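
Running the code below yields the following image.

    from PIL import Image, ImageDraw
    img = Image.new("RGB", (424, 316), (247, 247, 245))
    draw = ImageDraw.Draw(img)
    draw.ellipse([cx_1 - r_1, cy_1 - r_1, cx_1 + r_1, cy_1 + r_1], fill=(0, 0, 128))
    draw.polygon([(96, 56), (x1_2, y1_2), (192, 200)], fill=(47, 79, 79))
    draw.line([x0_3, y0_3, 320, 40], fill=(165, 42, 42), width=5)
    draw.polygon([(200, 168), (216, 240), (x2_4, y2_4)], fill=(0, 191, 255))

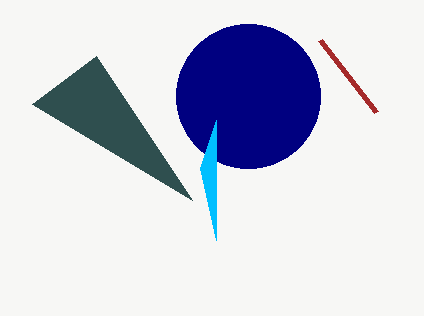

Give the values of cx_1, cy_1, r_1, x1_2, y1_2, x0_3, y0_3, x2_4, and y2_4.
cx_1 = 248
cy_1 = 96
r_1 = 72
x1_2 = 32
y1_2 = 104
x0_3 = 376
y0_3 = 112
x2_4 = 216
y2_4 = 120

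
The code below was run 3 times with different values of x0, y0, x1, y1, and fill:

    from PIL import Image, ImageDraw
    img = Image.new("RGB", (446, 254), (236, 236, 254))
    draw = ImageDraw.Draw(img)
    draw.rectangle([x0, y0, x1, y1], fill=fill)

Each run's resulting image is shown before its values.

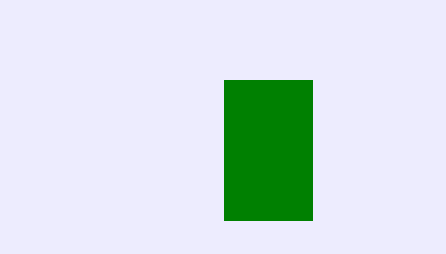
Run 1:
x0 = 224, y0 = 80, x1 = 312, y1 = 220, fill = 'green'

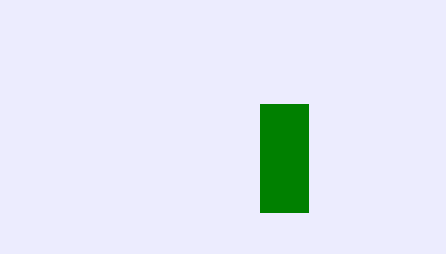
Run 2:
x0 = 260; y0 = 104; x1 = 308; y1 = 212; fill = 'green'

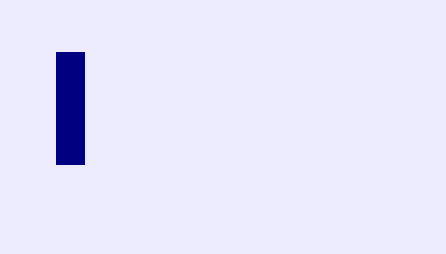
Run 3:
x0 = 56; y0 = 52; x1 = 84; y1 = 164; fill = 'navy'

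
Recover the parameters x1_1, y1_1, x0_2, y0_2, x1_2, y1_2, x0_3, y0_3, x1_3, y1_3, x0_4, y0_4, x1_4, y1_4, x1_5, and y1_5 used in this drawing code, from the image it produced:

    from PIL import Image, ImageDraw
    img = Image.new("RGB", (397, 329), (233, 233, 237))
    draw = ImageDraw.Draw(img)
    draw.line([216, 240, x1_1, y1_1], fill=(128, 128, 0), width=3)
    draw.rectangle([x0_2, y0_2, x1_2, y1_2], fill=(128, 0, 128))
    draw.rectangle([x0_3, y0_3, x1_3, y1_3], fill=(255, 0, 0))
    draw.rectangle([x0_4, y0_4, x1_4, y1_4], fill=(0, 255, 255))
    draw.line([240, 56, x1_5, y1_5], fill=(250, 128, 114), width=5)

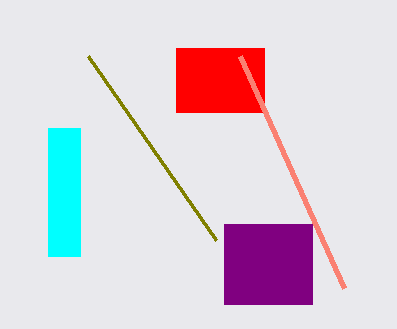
x1_1 = 88; y1_1 = 56; x0_2 = 224; y0_2 = 224; x1_2 = 312; y1_2 = 304; x0_3 = 176; y0_3 = 48; x1_3 = 264; y1_3 = 112; x0_4 = 48; y0_4 = 128; x1_4 = 80; y1_4 = 256; x1_5 = 344; y1_5 = 288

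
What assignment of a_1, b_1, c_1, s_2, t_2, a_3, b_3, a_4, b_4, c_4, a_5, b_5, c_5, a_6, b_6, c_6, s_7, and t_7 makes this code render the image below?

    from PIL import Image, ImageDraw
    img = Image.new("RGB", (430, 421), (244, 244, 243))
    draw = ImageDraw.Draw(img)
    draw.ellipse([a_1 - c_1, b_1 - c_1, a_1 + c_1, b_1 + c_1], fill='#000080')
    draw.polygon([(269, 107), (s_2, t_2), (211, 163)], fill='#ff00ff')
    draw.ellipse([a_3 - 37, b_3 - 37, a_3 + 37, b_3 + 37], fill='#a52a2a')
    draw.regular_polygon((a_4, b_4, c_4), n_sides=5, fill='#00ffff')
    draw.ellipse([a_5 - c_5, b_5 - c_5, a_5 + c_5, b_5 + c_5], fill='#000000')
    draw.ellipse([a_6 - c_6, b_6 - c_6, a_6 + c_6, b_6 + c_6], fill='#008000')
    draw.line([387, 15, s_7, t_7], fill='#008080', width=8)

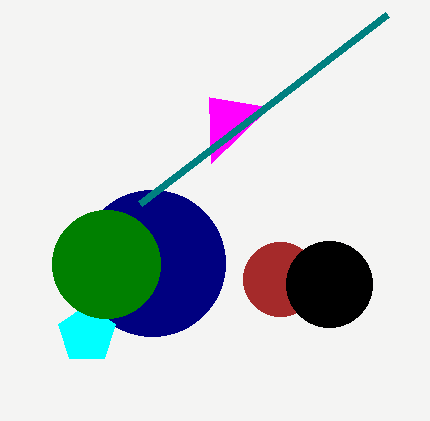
a_1 = 152; b_1 = 263; c_1 = 73; s_2 = 209; t_2 = 97; a_3 = 280; b_3 = 279; a_4 = 87; b_4 = 334; c_4 = 30; a_5 = 329; b_5 = 284; c_5 = 43; a_6 = 106; b_6 = 264; c_6 = 54; s_7 = 140; t_7 = 204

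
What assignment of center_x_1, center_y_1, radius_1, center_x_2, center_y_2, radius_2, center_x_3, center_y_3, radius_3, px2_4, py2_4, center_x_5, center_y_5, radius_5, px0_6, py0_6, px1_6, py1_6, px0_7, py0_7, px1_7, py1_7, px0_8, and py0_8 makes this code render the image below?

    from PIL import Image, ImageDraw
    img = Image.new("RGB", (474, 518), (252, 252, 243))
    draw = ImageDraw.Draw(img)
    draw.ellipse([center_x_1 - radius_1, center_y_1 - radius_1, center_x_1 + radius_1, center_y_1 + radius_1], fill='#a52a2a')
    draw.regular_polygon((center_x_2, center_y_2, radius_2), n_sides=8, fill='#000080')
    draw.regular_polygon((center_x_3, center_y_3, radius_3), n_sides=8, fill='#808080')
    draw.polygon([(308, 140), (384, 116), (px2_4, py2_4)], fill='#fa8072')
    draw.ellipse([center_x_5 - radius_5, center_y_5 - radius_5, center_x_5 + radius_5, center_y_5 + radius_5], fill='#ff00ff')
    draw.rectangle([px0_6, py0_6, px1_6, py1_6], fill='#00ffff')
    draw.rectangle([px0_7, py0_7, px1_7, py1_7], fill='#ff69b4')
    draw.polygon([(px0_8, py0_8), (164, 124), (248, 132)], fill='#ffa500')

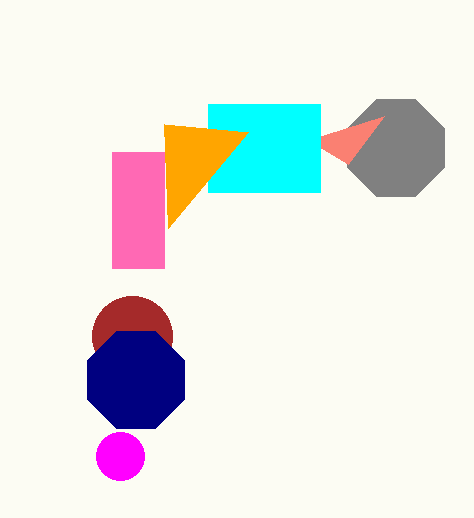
center_x_1 = 132
center_y_1 = 336
radius_1 = 40
center_x_2 = 136
center_y_2 = 380
radius_2 = 52
center_x_3 = 396
center_y_3 = 148
radius_3 = 52
px2_4 = 348
py2_4 = 164
center_x_5 = 120
center_y_5 = 456
radius_5 = 24
px0_6 = 208
py0_6 = 104
px1_6 = 320
py1_6 = 192
px0_7 = 112
py0_7 = 152
px1_7 = 164
py1_7 = 268
px0_8 = 168
py0_8 = 228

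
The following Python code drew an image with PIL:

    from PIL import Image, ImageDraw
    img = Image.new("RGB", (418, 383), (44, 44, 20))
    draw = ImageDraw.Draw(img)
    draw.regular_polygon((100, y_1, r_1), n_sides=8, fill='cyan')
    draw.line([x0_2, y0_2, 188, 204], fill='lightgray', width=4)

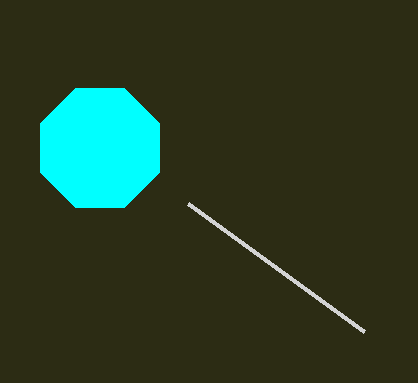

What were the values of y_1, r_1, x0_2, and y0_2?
y_1 = 148, r_1 = 64, x0_2 = 364, y0_2 = 332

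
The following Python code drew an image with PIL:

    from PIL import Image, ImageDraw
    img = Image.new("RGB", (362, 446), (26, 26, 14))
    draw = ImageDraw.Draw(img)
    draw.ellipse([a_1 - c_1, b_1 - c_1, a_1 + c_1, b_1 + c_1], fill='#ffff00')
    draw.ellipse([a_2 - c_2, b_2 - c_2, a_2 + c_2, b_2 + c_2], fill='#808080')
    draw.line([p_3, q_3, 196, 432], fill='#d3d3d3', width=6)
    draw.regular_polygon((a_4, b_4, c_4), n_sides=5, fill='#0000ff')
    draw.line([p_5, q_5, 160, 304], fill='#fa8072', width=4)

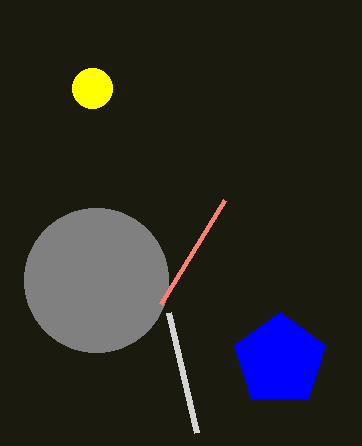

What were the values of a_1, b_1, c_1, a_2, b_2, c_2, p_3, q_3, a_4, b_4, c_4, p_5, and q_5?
a_1 = 92
b_1 = 88
c_1 = 20
a_2 = 96
b_2 = 280
c_2 = 72
p_3 = 168
q_3 = 312
a_4 = 280
b_4 = 360
c_4 = 48
p_5 = 224
q_5 = 200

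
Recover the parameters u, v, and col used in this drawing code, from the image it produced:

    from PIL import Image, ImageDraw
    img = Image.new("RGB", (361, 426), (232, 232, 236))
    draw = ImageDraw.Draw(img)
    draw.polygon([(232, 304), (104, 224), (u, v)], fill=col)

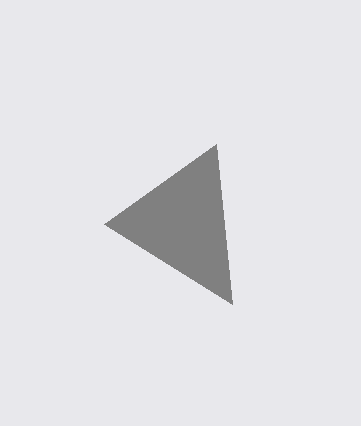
u = 216
v = 144
col = 'gray'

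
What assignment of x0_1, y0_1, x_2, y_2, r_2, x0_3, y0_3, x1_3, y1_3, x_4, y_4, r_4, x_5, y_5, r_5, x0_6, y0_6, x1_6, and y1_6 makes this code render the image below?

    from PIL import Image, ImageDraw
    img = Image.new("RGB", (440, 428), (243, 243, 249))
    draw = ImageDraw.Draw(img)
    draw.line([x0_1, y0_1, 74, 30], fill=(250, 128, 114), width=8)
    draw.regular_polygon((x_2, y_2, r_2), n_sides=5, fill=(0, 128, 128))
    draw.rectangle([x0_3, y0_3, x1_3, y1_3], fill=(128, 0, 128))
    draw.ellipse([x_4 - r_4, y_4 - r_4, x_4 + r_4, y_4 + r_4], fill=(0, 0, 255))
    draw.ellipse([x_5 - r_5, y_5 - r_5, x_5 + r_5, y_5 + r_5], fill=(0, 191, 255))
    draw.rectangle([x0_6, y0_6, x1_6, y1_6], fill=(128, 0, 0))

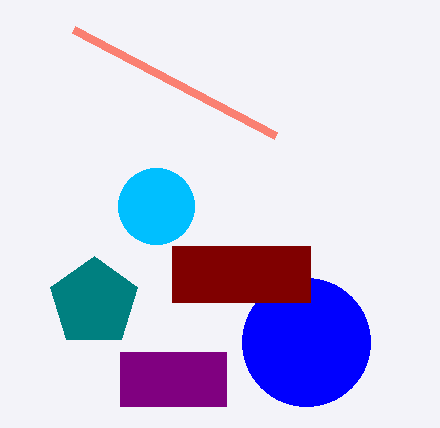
x0_1 = 276, y0_1 = 136, x_2 = 94, y_2 = 302, r_2 = 46, x0_3 = 120, y0_3 = 352, x1_3 = 226, y1_3 = 406, x_4 = 306, y_4 = 342, r_4 = 64, x_5 = 156, y_5 = 206, r_5 = 38, x0_6 = 172, y0_6 = 246, x1_6 = 310, y1_6 = 302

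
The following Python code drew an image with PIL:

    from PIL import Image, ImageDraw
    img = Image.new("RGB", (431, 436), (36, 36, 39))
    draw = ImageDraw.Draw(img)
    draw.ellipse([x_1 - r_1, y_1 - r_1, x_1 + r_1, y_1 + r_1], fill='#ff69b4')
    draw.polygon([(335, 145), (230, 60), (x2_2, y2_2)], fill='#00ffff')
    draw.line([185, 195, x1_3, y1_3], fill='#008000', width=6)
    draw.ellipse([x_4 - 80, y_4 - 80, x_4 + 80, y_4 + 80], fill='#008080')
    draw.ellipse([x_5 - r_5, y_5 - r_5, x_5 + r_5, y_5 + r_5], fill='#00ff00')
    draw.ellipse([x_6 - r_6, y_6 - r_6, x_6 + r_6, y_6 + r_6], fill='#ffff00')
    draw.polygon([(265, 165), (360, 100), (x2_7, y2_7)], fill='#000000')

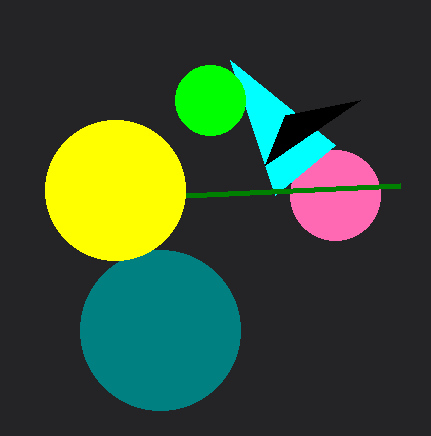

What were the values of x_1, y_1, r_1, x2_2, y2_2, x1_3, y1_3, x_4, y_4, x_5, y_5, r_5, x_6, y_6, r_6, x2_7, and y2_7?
x_1 = 335
y_1 = 195
r_1 = 45
x2_2 = 275
y2_2 = 195
x1_3 = 400
y1_3 = 185
x_4 = 160
y_4 = 330
x_5 = 210
y_5 = 100
r_5 = 35
x_6 = 115
y_6 = 190
r_6 = 70
x2_7 = 285
y2_7 = 115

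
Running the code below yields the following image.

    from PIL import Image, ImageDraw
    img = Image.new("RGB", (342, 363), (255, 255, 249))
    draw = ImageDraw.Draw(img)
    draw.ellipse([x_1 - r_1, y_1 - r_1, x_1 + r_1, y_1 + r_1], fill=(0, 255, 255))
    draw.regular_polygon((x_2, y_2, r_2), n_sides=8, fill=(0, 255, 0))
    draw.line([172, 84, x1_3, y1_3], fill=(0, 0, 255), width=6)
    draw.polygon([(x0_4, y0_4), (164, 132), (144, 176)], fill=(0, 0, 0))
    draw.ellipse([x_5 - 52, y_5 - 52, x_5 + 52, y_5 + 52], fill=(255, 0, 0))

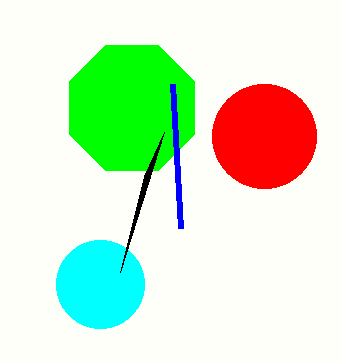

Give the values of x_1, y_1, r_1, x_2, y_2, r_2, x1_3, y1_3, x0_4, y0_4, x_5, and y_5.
x_1 = 100; y_1 = 284; r_1 = 44; x_2 = 132; y_2 = 108; r_2 = 68; x1_3 = 180; y1_3 = 228; x0_4 = 120; y0_4 = 272; x_5 = 264; y_5 = 136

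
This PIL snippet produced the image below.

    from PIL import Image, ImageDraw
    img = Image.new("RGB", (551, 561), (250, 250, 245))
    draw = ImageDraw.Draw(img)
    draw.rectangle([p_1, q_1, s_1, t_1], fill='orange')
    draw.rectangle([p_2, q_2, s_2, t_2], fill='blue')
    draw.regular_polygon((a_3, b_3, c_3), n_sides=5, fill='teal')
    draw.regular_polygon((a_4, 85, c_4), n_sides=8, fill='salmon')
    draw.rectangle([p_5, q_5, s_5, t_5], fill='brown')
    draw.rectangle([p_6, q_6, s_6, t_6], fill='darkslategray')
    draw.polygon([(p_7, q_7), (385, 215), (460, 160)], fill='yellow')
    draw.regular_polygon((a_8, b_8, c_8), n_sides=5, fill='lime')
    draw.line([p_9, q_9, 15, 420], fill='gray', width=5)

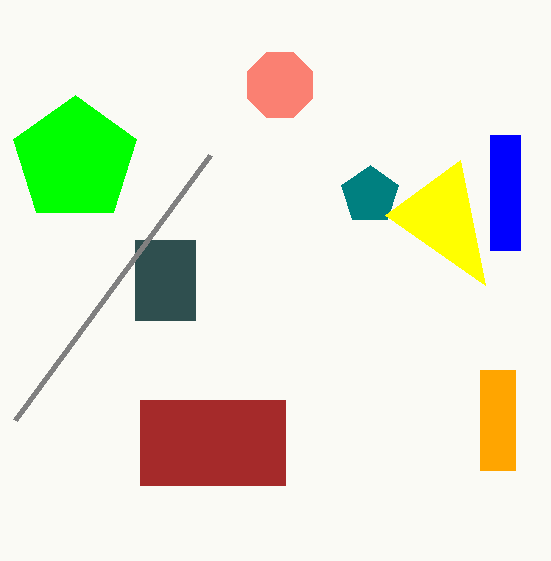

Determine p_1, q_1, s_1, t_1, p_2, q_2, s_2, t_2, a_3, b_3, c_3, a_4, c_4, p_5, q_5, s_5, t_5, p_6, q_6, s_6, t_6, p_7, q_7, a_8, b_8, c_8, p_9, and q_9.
p_1 = 480, q_1 = 370, s_1 = 515, t_1 = 470, p_2 = 490, q_2 = 135, s_2 = 520, t_2 = 250, a_3 = 370, b_3 = 195, c_3 = 30, a_4 = 280, c_4 = 35, p_5 = 140, q_5 = 400, s_5 = 285, t_5 = 485, p_6 = 135, q_6 = 240, s_6 = 195, t_6 = 320, p_7 = 485, q_7 = 285, a_8 = 75, b_8 = 160, c_8 = 65, p_9 = 210, q_9 = 155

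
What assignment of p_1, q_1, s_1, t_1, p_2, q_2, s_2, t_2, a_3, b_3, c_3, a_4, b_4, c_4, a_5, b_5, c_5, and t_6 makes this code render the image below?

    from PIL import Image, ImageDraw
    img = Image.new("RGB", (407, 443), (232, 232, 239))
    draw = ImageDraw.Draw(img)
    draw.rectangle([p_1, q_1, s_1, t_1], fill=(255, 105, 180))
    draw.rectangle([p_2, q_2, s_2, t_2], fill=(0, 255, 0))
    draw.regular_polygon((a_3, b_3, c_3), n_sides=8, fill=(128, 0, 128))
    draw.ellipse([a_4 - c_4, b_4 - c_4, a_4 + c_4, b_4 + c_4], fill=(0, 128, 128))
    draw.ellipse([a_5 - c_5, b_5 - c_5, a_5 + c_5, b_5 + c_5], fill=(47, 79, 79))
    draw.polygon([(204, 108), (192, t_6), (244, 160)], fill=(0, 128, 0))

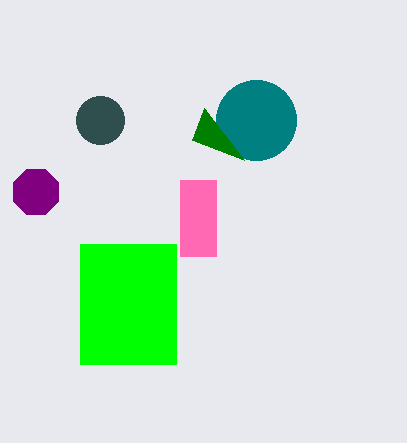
p_1 = 180; q_1 = 180; s_1 = 216; t_1 = 256; p_2 = 80; q_2 = 244; s_2 = 176; t_2 = 364; a_3 = 36; b_3 = 192; c_3 = 24; a_4 = 256; b_4 = 120; c_4 = 40; a_5 = 100; b_5 = 120; c_5 = 24; t_6 = 140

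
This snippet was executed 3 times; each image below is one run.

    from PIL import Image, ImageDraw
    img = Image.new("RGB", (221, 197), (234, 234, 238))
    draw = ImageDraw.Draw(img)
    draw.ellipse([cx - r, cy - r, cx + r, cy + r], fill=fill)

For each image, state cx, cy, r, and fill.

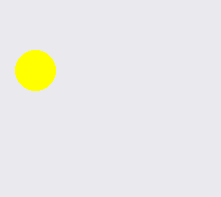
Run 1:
cx = 35, cy = 70, r = 20, fill = 'yellow'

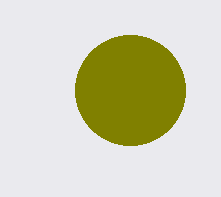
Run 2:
cx = 130; cy = 90; r = 55; fill = 'olive'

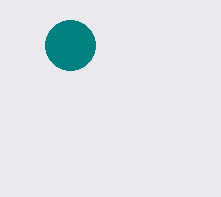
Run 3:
cx = 70, cy = 45, r = 25, fill = 'teal'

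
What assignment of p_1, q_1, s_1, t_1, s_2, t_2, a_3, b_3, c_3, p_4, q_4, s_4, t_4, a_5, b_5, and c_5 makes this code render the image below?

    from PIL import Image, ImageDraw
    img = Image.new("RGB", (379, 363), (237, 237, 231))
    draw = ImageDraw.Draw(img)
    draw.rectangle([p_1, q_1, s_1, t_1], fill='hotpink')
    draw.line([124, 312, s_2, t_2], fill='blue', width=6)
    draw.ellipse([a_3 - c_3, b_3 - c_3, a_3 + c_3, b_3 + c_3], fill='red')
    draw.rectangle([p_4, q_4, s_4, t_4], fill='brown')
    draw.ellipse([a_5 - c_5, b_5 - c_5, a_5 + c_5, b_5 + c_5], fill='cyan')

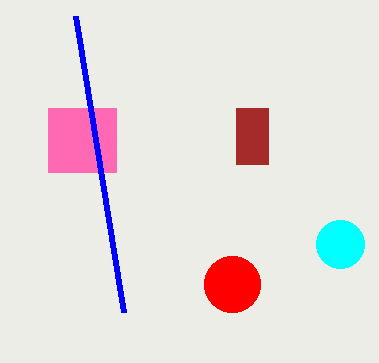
p_1 = 48; q_1 = 108; s_1 = 116; t_1 = 172; s_2 = 76; t_2 = 16; a_3 = 232; b_3 = 284; c_3 = 28; p_4 = 236; q_4 = 108; s_4 = 268; t_4 = 164; a_5 = 340; b_5 = 244; c_5 = 24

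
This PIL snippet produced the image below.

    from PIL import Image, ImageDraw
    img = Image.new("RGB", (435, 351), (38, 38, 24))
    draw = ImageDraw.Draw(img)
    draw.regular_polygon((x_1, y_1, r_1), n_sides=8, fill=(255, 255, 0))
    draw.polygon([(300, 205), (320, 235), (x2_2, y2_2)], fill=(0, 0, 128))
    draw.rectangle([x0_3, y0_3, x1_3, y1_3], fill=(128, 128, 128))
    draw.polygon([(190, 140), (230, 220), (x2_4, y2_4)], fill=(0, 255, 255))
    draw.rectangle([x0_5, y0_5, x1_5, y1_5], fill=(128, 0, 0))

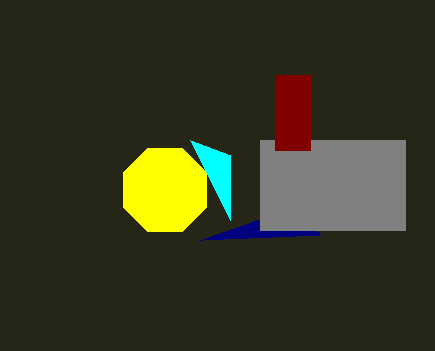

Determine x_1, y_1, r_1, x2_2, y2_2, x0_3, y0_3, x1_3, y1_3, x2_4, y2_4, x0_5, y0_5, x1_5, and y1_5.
x_1 = 165; y_1 = 190; r_1 = 45; x2_2 = 200; y2_2 = 240; x0_3 = 260; y0_3 = 140; x1_3 = 405; y1_3 = 230; x2_4 = 230; y2_4 = 155; x0_5 = 275; y0_5 = 75; x1_5 = 310; y1_5 = 150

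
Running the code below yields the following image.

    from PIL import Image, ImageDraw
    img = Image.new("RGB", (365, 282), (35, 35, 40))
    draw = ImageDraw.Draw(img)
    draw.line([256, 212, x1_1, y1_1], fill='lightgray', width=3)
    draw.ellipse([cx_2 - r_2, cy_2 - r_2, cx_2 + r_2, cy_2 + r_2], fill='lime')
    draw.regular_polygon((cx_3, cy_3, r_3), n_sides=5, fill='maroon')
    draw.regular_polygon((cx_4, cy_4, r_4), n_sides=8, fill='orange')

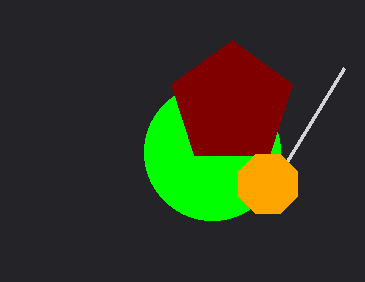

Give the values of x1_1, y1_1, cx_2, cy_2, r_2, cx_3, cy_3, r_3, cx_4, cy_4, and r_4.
x1_1 = 344
y1_1 = 68
cx_2 = 212
cy_2 = 152
r_2 = 68
cx_3 = 232
cy_3 = 104
r_3 = 64
cx_4 = 268
cy_4 = 184
r_4 = 32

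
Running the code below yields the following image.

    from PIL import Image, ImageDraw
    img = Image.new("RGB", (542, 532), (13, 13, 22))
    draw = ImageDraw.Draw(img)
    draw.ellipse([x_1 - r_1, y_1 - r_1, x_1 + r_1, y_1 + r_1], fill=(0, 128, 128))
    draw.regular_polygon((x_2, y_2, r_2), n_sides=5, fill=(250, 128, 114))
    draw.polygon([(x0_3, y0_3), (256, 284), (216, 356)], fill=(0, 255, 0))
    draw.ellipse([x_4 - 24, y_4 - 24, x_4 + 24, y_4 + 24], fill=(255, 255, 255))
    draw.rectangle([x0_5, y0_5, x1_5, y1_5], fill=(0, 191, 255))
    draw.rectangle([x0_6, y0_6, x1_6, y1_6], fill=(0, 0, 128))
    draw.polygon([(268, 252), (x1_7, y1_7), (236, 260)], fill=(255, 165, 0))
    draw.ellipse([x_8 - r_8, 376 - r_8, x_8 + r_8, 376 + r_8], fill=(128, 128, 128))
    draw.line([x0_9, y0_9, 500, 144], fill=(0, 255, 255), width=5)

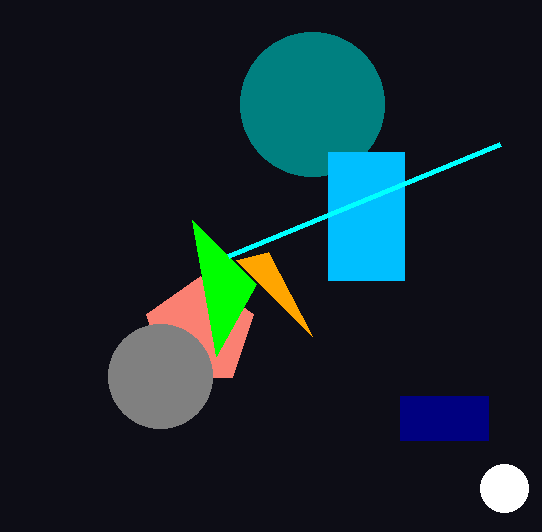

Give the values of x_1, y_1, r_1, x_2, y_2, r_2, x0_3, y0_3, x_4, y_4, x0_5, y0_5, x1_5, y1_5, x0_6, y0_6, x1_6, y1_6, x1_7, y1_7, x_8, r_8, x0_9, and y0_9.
x_1 = 312, y_1 = 104, r_1 = 72, x_2 = 200, y_2 = 332, r_2 = 56, x0_3 = 192, y0_3 = 220, x_4 = 504, y_4 = 488, x0_5 = 328, y0_5 = 152, x1_5 = 404, y1_5 = 280, x0_6 = 400, y0_6 = 396, x1_6 = 488, y1_6 = 440, x1_7 = 312, y1_7 = 336, x_8 = 160, r_8 = 52, x0_9 = 228, y0_9 = 256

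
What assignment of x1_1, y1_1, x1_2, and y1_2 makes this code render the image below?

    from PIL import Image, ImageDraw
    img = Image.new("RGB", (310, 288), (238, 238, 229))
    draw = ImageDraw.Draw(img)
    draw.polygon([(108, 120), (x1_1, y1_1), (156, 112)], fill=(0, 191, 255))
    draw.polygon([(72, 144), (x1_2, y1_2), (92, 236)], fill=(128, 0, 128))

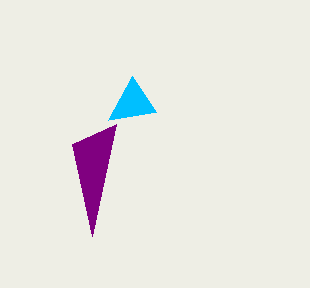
x1_1 = 132; y1_1 = 76; x1_2 = 116; y1_2 = 124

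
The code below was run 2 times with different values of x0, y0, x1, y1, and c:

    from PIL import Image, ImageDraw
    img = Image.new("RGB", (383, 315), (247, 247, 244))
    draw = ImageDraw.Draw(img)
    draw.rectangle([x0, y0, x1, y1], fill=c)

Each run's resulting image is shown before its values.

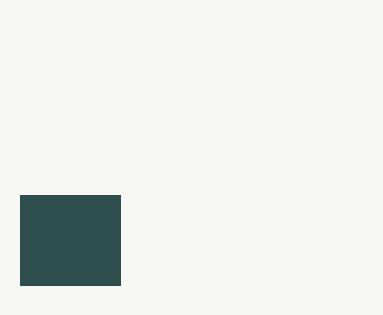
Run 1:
x0 = 20, y0 = 195, x1 = 120, y1 = 285, c = 'darkslategray'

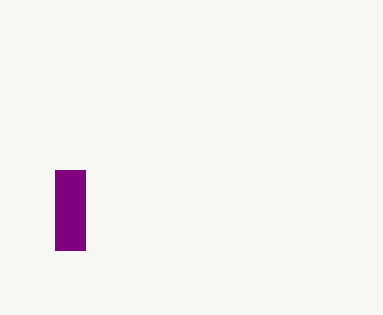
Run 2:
x0 = 55, y0 = 170, x1 = 85, y1 = 250, c = 'purple'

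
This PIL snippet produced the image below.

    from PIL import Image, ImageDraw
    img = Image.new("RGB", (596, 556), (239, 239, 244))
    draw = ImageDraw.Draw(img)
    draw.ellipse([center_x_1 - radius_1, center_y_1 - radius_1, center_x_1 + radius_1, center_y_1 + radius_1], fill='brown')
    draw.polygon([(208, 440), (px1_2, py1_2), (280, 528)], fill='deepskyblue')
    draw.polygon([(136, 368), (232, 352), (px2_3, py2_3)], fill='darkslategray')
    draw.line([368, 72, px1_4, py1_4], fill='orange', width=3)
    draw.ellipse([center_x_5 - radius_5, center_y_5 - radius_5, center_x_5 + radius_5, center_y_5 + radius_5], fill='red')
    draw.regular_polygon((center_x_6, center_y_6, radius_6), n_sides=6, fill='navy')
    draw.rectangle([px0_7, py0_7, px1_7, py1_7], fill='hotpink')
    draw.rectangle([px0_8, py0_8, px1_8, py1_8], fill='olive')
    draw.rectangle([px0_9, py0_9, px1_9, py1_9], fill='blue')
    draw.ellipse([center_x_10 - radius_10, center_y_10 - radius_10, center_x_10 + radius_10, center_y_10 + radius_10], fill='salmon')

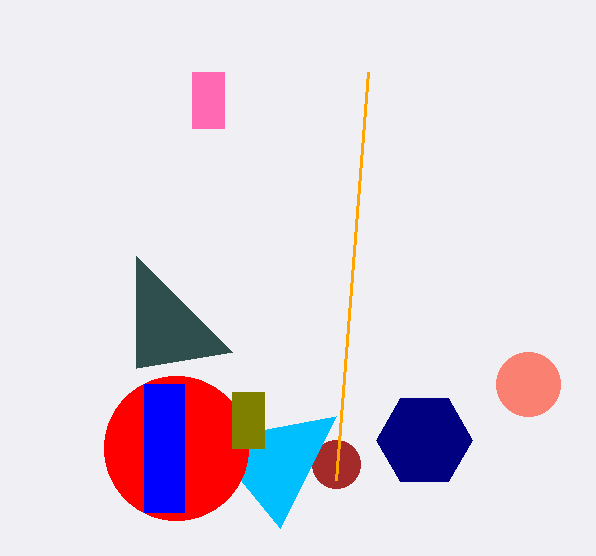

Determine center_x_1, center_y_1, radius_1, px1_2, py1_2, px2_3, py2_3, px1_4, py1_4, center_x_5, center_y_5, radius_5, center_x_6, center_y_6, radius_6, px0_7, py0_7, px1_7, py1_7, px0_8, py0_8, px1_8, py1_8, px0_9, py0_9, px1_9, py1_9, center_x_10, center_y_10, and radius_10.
center_x_1 = 336; center_y_1 = 464; radius_1 = 24; px1_2 = 336; py1_2 = 416; px2_3 = 136; py2_3 = 256; px1_4 = 336; py1_4 = 480; center_x_5 = 176; center_y_5 = 448; radius_5 = 72; center_x_6 = 424; center_y_6 = 440; radius_6 = 48; px0_7 = 192; py0_7 = 72; px1_7 = 224; py1_7 = 128; px0_8 = 232; py0_8 = 392; px1_8 = 264; py1_8 = 448; px0_9 = 144; py0_9 = 384; px1_9 = 184; py1_9 = 512; center_x_10 = 528; center_y_10 = 384; radius_10 = 32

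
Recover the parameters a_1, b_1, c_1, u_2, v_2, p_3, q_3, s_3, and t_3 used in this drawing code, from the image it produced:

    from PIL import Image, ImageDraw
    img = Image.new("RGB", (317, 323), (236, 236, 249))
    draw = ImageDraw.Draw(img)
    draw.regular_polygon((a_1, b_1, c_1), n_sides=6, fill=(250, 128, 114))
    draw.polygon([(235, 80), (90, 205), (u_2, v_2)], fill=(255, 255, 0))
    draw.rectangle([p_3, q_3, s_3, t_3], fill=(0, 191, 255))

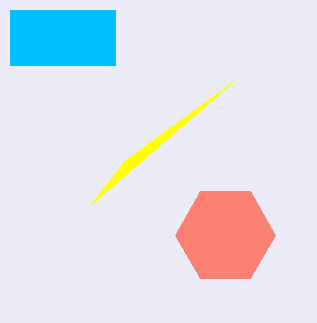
a_1 = 225; b_1 = 235; c_1 = 50; u_2 = 125; v_2 = 160; p_3 = 10; q_3 = 10; s_3 = 115; t_3 = 65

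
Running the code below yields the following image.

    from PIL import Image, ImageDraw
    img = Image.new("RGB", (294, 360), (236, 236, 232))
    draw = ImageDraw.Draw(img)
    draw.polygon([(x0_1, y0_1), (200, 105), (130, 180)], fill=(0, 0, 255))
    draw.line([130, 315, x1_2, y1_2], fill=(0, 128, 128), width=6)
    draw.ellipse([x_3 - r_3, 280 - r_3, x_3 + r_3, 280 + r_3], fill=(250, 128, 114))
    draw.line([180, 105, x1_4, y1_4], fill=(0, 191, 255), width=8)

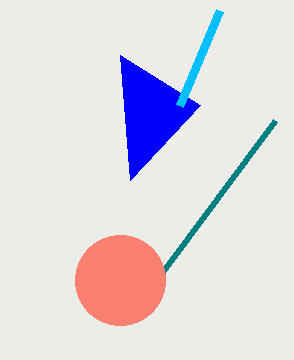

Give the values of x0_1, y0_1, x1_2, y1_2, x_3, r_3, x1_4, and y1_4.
x0_1 = 120, y0_1 = 55, x1_2 = 275, y1_2 = 120, x_3 = 120, r_3 = 45, x1_4 = 220, y1_4 = 10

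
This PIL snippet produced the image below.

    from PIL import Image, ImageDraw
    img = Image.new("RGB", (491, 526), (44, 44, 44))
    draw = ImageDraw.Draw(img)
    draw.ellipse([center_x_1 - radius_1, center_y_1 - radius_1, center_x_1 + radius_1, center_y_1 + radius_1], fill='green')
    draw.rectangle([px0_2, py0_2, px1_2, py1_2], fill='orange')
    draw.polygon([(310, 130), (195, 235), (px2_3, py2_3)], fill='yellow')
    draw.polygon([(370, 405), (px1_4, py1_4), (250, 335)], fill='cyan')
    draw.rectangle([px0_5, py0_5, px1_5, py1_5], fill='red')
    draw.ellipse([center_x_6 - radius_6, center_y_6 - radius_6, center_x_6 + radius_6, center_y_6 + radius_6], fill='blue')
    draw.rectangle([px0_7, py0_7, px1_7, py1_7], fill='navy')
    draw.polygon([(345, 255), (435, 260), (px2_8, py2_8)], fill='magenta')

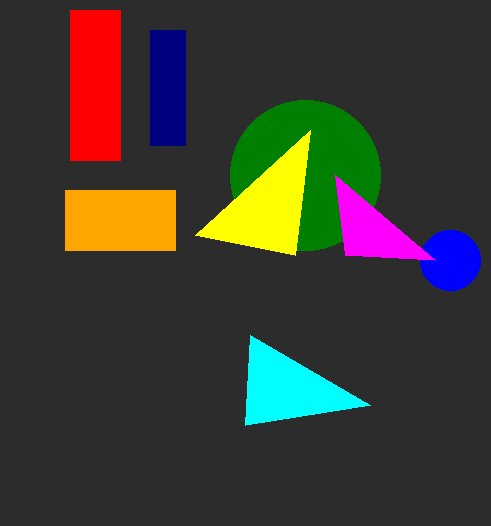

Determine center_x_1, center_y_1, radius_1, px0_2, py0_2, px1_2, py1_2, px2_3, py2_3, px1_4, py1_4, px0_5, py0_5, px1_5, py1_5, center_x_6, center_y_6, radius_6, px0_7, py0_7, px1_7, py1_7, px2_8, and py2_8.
center_x_1 = 305; center_y_1 = 175; radius_1 = 75; px0_2 = 65; py0_2 = 190; px1_2 = 175; py1_2 = 250; px2_3 = 295; py2_3 = 255; px1_4 = 245; py1_4 = 425; px0_5 = 70; py0_5 = 10; px1_5 = 120; py1_5 = 160; center_x_6 = 450; center_y_6 = 260; radius_6 = 30; px0_7 = 150; py0_7 = 30; px1_7 = 185; py1_7 = 145; px2_8 = 335; py2_8 = 175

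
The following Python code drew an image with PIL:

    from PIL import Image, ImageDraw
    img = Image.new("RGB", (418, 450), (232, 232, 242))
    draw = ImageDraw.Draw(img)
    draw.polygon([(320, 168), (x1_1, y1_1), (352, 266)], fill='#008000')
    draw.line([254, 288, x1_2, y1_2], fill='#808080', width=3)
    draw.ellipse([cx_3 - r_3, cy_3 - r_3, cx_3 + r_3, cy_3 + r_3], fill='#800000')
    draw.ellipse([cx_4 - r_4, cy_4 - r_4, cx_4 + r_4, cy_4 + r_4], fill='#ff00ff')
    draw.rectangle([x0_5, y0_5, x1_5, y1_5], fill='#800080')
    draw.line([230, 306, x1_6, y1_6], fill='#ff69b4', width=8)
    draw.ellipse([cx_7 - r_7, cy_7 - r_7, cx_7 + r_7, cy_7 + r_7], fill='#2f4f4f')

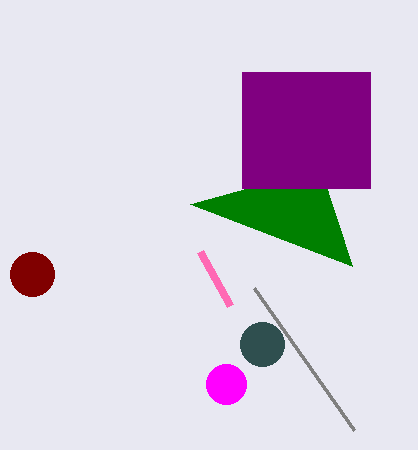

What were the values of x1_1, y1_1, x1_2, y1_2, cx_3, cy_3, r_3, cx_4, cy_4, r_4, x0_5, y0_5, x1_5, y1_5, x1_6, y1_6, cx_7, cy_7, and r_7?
x1_1 = 190; y1_1 = 204; x1_2 = 354; y1_2 = 430; cx_3 = 32; cy_3 = 274; r_3 = 22; cx_4 = 226; cy_4 = 384; r_4 = 20; x0_5 = 242; y0_5 = 72; x1_5 = 370; y1_5 = 188; x1_6 = 200; y1_6 = 252; cx_7 = 262; cy_7 = 344; r_7 = 22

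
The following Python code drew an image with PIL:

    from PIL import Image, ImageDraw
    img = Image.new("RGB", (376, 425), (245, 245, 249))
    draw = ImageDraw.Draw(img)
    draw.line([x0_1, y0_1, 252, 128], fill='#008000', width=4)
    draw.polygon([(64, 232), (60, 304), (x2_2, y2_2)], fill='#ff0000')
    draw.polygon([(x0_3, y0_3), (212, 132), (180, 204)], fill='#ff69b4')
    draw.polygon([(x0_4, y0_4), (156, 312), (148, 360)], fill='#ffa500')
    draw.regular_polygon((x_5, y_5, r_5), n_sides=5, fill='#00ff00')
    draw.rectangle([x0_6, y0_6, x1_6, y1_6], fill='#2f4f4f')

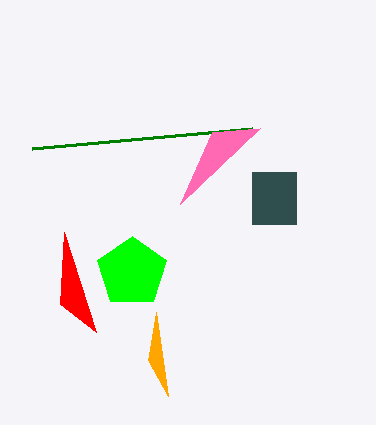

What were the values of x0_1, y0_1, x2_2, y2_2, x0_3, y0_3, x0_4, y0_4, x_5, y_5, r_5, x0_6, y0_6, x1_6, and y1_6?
x0_1 = 32; y0_1 = 148; x2_2 = 96; y2_2 = 332; x0_3 = 260; y0_3 = 128; x0_4 = 168; y0_4 = 396; x_5 = 132; y_5 = 272; r_5 = 36; x0_6 = 252; y0_6 = 172; x1_6 = 296; y1_6 = 224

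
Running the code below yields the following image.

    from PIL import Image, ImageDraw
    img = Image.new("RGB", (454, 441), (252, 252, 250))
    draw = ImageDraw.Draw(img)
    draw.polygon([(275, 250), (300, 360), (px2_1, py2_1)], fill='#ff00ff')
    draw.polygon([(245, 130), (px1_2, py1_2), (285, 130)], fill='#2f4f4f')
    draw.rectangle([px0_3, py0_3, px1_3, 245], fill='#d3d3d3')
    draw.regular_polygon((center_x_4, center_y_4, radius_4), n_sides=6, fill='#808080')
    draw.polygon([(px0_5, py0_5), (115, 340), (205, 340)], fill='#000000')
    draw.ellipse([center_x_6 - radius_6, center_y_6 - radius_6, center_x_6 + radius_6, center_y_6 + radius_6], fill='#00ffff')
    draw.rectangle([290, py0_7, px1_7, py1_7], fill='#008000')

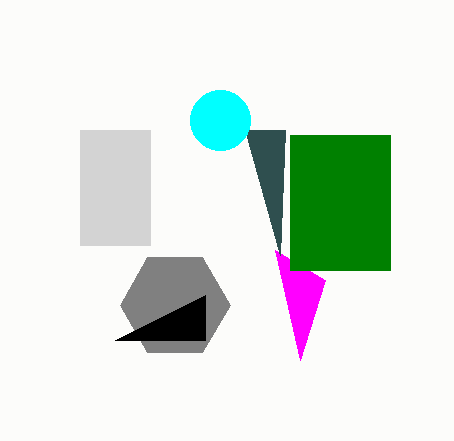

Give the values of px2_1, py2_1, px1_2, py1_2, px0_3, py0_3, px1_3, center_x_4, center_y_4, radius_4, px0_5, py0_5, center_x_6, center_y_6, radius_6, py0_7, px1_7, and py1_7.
px2_1 = 325
py2_1 = 280
px1_2 = 280
py1_2 = 255
px0_3 = 80
py0_3 = 130
px1_3 = 150
center_x_4 = 175
center_y_4 = 305
radius_4 = 55
px0_5 = 205
py0_5 = 295
center_x_6 = 220
center_y_6 = 120
radius_6 = 30
py0_7 = 135
px1_7 = 390
py1_7 = 270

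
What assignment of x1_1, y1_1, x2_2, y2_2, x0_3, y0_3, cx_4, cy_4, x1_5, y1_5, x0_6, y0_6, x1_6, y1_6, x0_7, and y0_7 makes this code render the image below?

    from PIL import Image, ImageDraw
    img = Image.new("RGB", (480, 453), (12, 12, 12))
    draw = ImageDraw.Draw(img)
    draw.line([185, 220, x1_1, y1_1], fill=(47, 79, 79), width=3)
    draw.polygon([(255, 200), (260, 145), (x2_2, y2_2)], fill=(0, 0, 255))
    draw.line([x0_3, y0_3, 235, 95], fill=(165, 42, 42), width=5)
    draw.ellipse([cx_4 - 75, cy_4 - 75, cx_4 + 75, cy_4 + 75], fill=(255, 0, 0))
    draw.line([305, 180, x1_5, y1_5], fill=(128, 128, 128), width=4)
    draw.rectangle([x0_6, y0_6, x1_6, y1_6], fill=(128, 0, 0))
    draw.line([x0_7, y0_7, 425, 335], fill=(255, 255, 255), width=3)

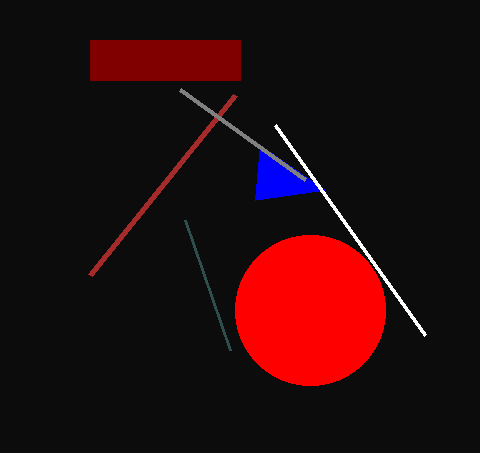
x1_1 = 230; y1_1 = 350; x2_2 = 325; y2_2 = 190; x0_3 = 90; y0_3 = 275; cx_4 = 310; cy_4 = 310; x1_5 = 180; y1_5 = 90; x0_6 = 90; y0_6 = 40; x1_6 = 240; y1_6 = 80; x0_7 = 275; y0_7 = 125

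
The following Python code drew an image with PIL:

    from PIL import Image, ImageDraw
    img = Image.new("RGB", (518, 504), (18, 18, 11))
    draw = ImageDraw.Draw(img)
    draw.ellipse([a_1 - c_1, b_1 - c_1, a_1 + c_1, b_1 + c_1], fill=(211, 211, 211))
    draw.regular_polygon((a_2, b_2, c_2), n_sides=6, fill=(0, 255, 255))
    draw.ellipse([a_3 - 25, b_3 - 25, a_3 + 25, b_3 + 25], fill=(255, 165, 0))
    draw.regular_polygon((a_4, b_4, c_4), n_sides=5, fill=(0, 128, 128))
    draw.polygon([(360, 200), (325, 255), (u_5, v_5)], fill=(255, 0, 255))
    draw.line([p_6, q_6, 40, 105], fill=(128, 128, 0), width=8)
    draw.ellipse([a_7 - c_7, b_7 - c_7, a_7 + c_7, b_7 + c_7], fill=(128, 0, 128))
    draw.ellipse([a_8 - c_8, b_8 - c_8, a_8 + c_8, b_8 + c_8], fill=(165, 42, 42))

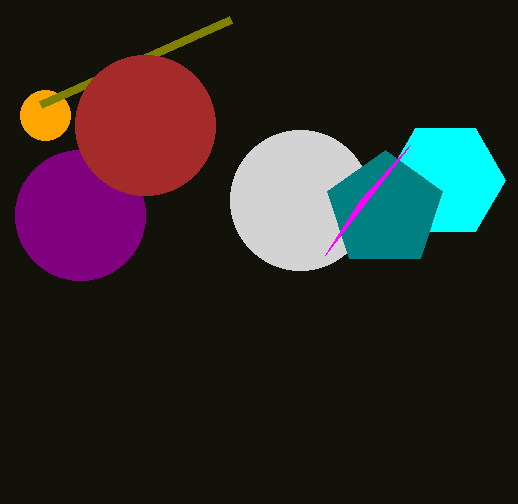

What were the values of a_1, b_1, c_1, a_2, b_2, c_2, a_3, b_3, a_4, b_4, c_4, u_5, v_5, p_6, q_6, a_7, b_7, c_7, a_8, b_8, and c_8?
a_1 = 300, b_1 = 200, c_1 = 70, a_2 = 445, b_2 = 180, c_2 = 60, a_3 = 45, b_3 = 115, a_4 = 385, b_4 = 210, c_4 = 60, u_5 = 410, v_5 = 145, p_6 = 230, q_6 = 20, a_7 = 80, b_7 = 215, c_7 = 65, a_8 = 145, b_8 = 125, c_8 = 70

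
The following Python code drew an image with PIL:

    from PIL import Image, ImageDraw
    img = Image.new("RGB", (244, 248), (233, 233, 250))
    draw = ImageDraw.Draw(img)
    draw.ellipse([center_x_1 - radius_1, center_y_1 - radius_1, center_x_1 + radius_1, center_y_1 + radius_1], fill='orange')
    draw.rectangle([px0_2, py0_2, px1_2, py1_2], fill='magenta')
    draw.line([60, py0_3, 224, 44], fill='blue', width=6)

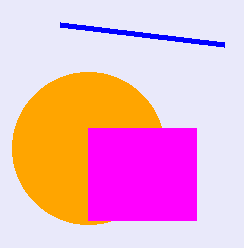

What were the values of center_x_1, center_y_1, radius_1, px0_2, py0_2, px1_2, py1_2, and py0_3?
center_x_1 = 88, center_y_1 = 148, radius_1 = 76, px0_2 = 88, py0_2 = 128, px1_2 = 196, py1_2 = 220, py0_3 = 24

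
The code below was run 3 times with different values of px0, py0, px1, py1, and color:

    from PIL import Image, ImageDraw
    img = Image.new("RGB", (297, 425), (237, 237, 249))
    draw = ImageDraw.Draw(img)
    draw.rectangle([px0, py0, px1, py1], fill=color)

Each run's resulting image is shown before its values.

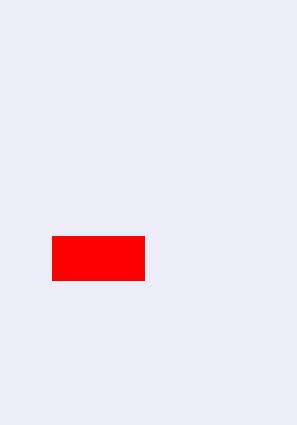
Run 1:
px0 = 52, py0 = 236, px1 = 144, py1 = 280, color = 'red'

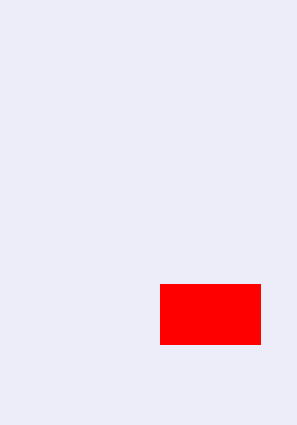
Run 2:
px0 = 160
py0 = 284
px1 = 260
py1 = 344
color = 'red'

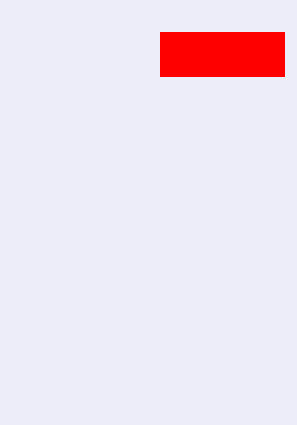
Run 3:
px0 = 160, py0 = 32, px1 = 284, py1 = 76, color = 'red'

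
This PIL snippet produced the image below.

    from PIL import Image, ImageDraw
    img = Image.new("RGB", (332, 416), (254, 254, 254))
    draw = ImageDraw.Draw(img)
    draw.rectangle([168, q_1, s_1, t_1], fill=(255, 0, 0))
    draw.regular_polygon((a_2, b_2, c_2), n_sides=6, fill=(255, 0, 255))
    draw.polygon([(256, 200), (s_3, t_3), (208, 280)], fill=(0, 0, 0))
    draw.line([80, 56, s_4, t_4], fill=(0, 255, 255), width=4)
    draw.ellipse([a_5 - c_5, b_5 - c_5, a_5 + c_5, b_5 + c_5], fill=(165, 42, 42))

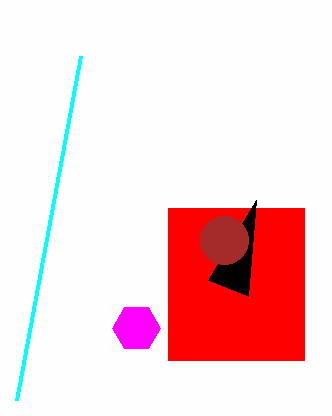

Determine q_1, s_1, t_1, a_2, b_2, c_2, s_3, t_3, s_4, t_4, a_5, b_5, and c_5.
q_1 = 208, s_1 = 304, t_1 = 360, a_2 = 136, b_2 = 328, c_2 = 24, s_3 = 248, t_3 = 296, s_4 = 16, t_4 = 400, a_5 = 224, b_5 = 240, c_5 = 24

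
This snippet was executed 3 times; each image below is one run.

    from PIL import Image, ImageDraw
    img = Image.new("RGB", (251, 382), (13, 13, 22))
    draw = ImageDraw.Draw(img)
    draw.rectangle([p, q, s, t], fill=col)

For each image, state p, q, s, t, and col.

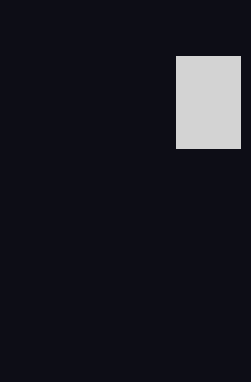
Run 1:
p = 176, q = 56, s = 240, t = 148, col = 'lightgray'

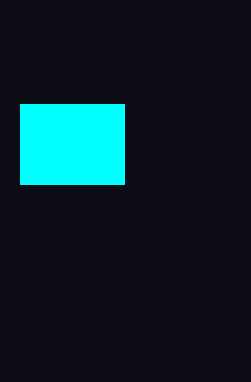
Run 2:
p = 20; q = 104; s = 124; t = 184; col = 'cyan'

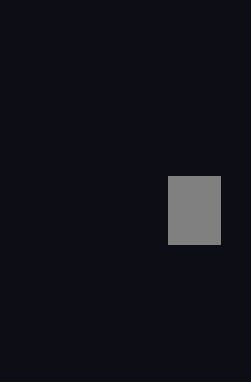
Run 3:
p = 168; q = 176; s = 220; t = 244; col = 'gray'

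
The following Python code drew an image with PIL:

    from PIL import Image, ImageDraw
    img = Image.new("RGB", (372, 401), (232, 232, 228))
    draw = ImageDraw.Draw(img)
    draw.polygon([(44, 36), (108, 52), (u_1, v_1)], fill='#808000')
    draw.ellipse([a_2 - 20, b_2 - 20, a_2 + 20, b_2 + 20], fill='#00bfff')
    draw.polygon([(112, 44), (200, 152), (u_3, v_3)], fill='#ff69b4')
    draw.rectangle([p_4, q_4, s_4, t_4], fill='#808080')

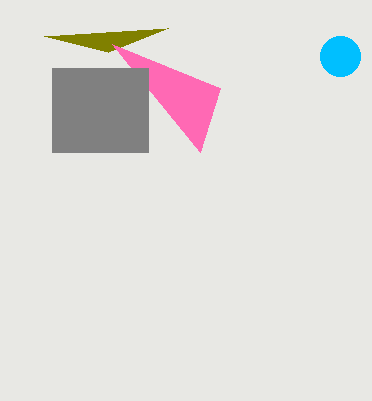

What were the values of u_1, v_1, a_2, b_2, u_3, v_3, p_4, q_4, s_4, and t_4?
u_1 = 168, v_1 = 28, a_2 = 340, b_2 = 56, u_3 = 220, v_3 = 88, p_4 = 52, q_4 = 68, s_4 = 148, t_4 = 152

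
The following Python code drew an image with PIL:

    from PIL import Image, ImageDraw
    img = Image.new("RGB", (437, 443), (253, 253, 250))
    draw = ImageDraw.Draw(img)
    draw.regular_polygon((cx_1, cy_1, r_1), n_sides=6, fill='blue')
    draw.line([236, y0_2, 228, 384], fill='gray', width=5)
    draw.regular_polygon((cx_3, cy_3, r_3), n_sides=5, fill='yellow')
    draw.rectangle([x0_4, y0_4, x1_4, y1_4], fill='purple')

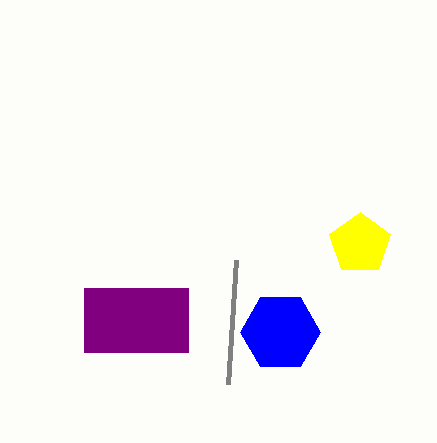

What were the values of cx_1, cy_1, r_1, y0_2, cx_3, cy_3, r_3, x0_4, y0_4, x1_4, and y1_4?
cx_1 = 280
cy_1 = 332
r_1 = 40
y0_2 = 260
cx_3 = 360
cy_3 = 244
r_3 = 32
x0_4 = 84
y0_4 = 288
x1_4 = 188
y1_4 = 352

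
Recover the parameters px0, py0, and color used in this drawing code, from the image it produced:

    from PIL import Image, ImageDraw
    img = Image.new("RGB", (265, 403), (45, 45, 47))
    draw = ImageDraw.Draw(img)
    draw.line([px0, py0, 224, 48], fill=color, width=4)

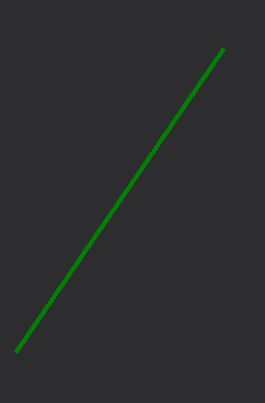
px0 = 16; py0 = 352; color = 'green'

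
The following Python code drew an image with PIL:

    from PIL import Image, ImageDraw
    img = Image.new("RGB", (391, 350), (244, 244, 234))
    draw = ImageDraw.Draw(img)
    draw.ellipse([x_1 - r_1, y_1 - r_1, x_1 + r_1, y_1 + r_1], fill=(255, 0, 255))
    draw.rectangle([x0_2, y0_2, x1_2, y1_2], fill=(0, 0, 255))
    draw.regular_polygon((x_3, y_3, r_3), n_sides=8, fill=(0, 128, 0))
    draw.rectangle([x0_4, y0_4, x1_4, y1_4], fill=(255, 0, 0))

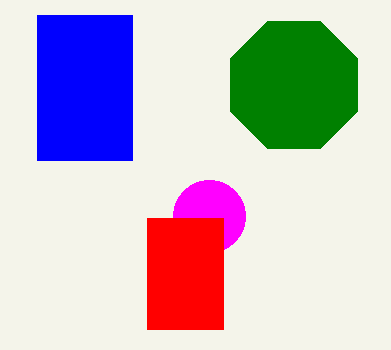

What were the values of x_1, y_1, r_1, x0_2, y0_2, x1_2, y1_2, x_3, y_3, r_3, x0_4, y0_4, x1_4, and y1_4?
x_1 = 209
y_1 = 216
r_1 = 36
x0_2 = 37
y0_2 = 15
x1_2 = 132
y1_2 = 160
x_3 = 294
y_3 = 85
r_3 = 69
x0_4 = 147
y0_4 = 218
x1_4 = 223
y1_4 = 329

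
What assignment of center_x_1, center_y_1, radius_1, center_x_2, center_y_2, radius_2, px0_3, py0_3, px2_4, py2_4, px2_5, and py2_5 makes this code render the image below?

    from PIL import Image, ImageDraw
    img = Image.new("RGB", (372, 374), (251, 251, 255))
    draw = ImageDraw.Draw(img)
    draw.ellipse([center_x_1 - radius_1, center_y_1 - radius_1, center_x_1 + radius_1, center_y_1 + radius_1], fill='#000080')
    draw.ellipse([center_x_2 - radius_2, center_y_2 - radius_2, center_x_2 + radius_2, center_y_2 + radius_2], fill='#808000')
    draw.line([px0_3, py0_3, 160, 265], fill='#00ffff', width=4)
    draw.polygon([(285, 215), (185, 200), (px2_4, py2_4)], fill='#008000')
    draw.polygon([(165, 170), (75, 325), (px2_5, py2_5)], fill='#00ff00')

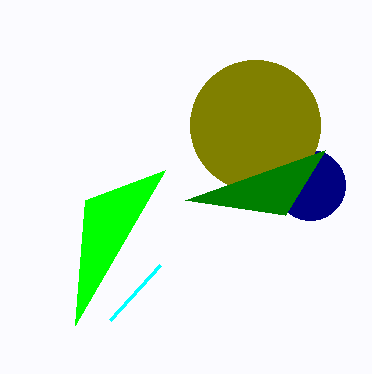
center_x_1 = 310, center_y_1 = 185, radius_1 = 35, center_x_2 = 255, center_y_2 = 125, radius_2 = 65, px0_3 = 110, py0_3 = 320, px2_4 = 325, py2_4 = 150, px2_5 = 85, py2_5 = 200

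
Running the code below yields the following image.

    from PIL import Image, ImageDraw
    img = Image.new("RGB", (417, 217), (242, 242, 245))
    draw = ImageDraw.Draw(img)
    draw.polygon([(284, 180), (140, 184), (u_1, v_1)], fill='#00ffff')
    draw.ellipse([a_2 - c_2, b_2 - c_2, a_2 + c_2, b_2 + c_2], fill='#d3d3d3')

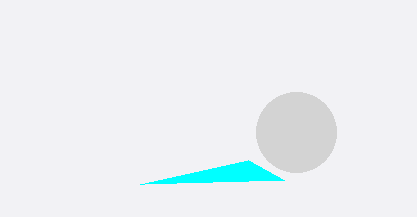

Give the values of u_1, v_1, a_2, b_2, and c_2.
u_1 = 248
v_1 = 160
a_2 = 296
b_2 = 132
c_2 = 40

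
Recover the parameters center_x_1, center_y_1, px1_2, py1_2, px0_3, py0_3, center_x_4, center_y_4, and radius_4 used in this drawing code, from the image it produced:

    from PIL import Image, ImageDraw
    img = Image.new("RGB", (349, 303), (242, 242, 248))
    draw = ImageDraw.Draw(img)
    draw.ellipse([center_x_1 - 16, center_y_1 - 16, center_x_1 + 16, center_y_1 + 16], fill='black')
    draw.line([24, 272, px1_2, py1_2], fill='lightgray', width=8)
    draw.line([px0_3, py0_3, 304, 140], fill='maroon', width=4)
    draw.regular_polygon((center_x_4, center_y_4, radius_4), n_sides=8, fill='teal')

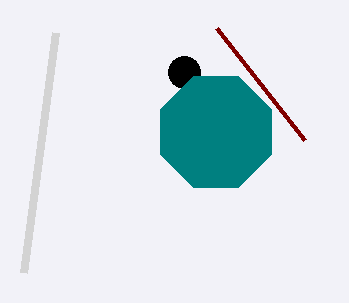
center_x_1 = 184; center_y_1 = 72; px1_2 = 56; py1_2 = 32; px0_3 = 216; py0_3 = 28; center_x_4 = 216; center_y_4 = 132; radius_4 = 60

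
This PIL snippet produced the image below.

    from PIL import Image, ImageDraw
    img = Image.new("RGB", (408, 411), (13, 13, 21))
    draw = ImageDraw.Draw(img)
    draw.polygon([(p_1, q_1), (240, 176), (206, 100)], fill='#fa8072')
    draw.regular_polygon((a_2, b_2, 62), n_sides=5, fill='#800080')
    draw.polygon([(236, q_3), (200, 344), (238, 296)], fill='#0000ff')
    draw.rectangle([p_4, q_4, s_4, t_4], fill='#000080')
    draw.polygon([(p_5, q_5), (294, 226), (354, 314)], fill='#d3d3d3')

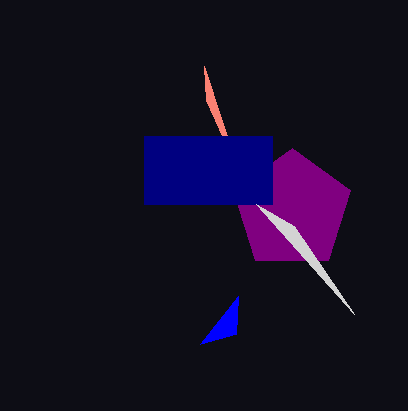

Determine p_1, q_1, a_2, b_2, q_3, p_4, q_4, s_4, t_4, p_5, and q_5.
p_1 = 204
q_1 = 66
a_2 = 292
b_2 = 210
q_3 = 334
p_4 = 144
q_4 = 136
s_4 = 272
t_4 = 204
p_5 = 256
q_5 = 204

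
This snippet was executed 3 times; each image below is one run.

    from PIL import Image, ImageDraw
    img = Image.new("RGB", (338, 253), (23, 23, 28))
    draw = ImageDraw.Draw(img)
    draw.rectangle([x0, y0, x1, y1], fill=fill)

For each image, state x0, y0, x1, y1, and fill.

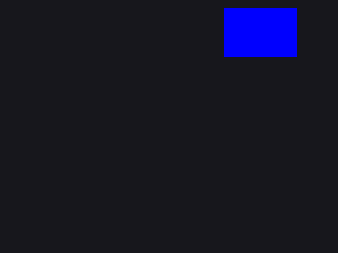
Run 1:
x0 = 224
y0 = 8
x1 = 296
y1 = 56
fill = 'blue'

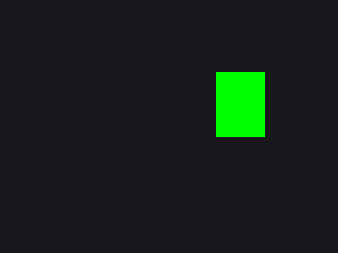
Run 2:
x0 = 216
y0 = 72
x1 = 264
y1 = 136
fill = 'lime'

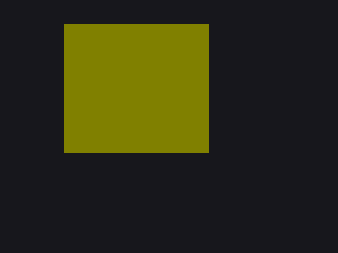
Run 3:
x0 = 64; y0 = 24; x1 = 208; y1 = 152; fill = 'olive'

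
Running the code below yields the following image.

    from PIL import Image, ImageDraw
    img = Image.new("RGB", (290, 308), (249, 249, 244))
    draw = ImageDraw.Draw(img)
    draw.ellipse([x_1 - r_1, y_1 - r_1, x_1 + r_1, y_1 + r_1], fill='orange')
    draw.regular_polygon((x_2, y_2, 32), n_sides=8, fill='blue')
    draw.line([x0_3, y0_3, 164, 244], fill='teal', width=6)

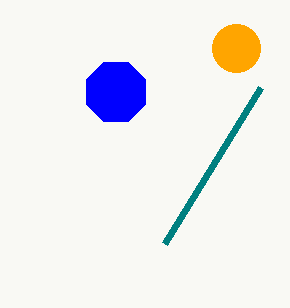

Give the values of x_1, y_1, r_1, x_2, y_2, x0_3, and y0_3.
x_1 = 236
y_1 = 48
r_1 = 24
x_2 = 116
y_2 = 92
x0_3 = 260
y0_3 = 88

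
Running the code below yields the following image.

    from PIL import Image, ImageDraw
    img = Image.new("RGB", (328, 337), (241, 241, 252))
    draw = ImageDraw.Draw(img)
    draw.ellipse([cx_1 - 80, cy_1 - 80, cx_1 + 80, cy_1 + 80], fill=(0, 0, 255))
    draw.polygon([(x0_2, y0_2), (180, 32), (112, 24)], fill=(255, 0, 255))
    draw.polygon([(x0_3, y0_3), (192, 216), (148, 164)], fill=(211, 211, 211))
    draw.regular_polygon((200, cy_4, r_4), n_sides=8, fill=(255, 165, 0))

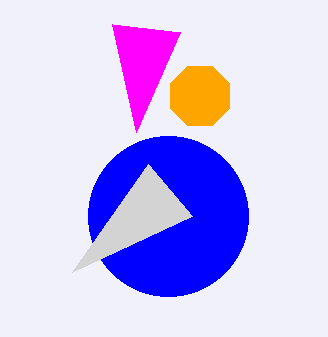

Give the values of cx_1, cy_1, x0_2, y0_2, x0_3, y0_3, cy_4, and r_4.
cx_1 = 168, cy_1 = 216, x0_2 = 136, y0_2 = 132, x0_3 = 72, y0_3 = 272, cy_4 = 96, r_4 = 32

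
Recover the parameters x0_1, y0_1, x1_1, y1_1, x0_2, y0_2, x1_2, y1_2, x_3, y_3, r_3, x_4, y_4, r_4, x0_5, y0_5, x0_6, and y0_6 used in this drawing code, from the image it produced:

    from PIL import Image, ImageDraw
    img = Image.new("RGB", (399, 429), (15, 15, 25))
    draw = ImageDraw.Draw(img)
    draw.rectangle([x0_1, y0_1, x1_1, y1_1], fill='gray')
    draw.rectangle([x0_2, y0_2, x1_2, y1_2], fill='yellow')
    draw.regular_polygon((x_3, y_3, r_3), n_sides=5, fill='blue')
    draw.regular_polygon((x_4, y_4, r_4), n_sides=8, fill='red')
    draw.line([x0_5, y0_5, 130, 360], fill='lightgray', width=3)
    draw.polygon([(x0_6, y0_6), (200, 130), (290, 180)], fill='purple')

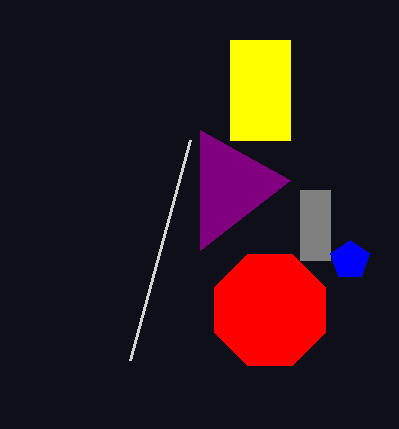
x0_1 = 300, y0_1 = 190, x1_1 = 330, y1_1 = 260, x0_2 = 230, y0_2 = 40, x1_2 = 290, y1_2 = 140, x_3 = 350, y_3 = 260, r_3 = 20, x_4 = 270, y_4 = 310, r_4 = 60, x0_5 = 190, y0_5 = 140, x0_6 = 200, y0_6 = 250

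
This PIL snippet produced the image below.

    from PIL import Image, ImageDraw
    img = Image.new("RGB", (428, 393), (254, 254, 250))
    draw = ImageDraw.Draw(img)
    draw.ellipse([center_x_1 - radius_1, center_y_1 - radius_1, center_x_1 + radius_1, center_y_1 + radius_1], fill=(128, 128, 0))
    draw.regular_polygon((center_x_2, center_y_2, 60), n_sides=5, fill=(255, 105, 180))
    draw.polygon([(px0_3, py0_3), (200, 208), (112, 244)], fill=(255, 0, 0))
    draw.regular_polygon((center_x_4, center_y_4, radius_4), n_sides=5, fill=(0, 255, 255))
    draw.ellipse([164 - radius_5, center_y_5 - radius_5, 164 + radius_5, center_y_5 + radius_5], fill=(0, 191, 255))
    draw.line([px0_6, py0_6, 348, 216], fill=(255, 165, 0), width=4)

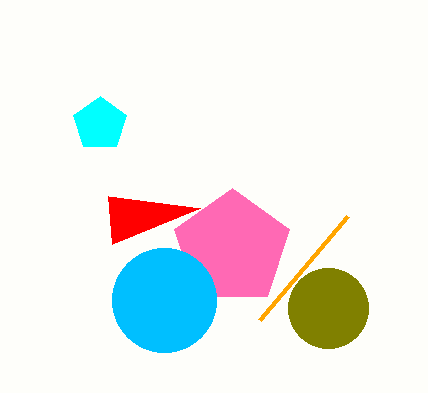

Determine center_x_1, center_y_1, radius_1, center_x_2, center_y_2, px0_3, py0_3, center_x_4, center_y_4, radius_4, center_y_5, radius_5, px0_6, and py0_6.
center_x_1 = 328; center_y_1 = 308; radius_1 = 40; center_x_2 = 232; center_y_2 = 248; px0_3 = 108; py0_3 = 196; center_x_4 = 100; center_y_4 = 124; radius_4 = 28; center_y_5 = 300; radius_5 = 52; px0_6 = 260; py0_6 = 320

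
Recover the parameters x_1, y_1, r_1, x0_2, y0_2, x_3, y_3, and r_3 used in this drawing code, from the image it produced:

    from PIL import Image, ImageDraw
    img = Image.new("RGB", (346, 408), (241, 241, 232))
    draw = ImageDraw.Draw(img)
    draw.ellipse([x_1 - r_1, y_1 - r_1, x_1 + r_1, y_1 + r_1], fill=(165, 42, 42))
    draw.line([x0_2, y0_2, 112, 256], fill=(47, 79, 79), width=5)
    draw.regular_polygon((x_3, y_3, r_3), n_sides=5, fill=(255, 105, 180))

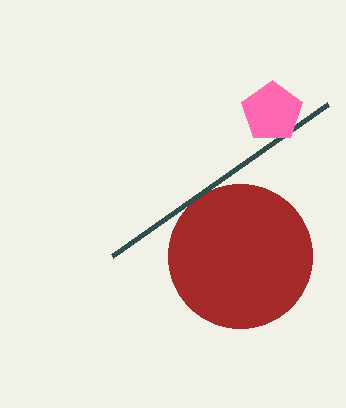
x_1 = 240, y_1 = 256, r_1 = 72, x0_2 = 328, y0_2 = 104, x_3 = 272, y_3 = 112, r_3 = 32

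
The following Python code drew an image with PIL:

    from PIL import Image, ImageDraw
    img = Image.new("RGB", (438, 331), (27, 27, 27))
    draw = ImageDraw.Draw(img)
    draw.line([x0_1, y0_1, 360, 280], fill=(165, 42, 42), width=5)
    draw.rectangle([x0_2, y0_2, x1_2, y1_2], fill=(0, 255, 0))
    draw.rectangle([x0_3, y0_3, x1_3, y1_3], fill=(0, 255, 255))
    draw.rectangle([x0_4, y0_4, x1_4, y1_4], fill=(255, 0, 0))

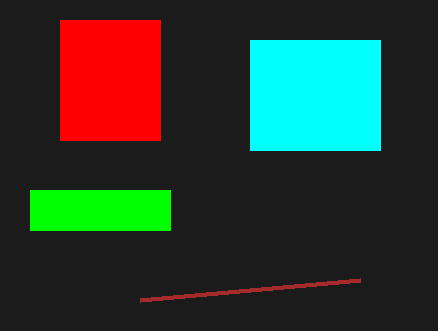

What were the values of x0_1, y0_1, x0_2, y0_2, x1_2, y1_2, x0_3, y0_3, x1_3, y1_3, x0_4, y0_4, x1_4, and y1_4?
x0_1 = 140
y0_1 = 300
x0_2 = 30
y0_2 = 190
x1_2 = 170
y1_2 = 230
x0_3 = 250
y0_3 = 40
x1_3 = 380
y1_3 = 150
x0_4 = 60
y0_4 = 20
x1_4 = 160
y1_4 = 140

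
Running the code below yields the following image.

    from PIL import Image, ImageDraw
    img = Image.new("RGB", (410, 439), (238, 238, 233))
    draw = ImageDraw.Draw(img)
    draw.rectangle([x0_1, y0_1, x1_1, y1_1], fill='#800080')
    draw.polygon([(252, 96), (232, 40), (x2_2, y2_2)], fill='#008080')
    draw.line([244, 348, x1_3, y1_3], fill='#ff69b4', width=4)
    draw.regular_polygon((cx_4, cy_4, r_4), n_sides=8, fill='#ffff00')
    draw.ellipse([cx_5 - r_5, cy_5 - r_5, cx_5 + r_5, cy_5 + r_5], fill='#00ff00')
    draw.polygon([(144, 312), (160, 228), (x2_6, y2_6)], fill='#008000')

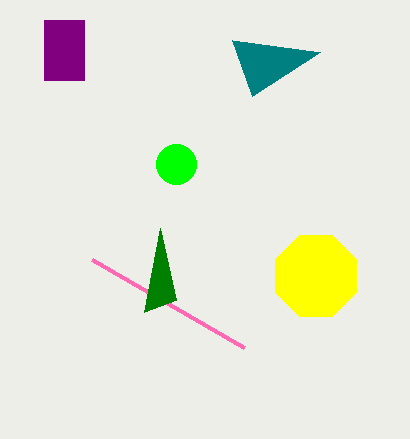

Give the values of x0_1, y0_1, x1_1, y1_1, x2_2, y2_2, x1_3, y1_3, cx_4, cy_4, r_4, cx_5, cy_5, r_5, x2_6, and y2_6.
x0_1 = 44, y0_1 = 20, x1_1 = 84, y1_1 = 80, x2_2 = 320, y2_2 = 52, x1_3 = 92, y1_3 = 260, cx_4 = 316, cy_4 = 276, r_4 = 44, cx_5 = 176, cy_5 = 164, r_5 = 20, x2_6 = 176, y2_6 = 300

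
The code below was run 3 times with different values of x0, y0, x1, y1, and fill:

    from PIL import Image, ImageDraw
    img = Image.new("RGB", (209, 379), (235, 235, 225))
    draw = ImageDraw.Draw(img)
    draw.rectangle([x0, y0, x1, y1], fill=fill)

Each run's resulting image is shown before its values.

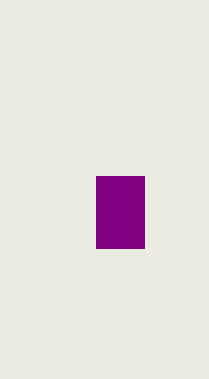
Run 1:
x0 = 96, y0 = 176, x1 = 144, y1 = 248, fill = 'purple'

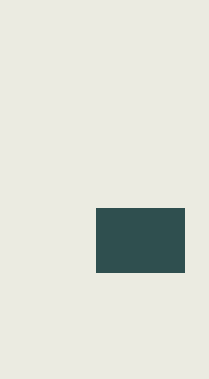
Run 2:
x0 = 96
y0 = 208
x1 = 184
y1 = 272
fill = 'darkslategray'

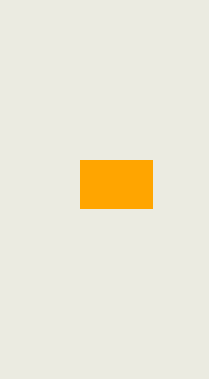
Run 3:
x0 = 80, y0 = 160, x1 = 152, y1 = 208, fill = 'orange'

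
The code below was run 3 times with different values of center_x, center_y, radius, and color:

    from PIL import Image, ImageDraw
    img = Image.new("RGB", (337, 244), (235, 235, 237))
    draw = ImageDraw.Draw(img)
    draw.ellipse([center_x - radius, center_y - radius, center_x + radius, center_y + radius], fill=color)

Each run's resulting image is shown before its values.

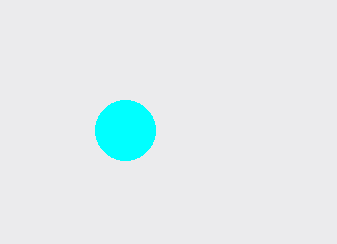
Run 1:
center_x = 125; center_y = 130; radius = 30; color = 'cyan'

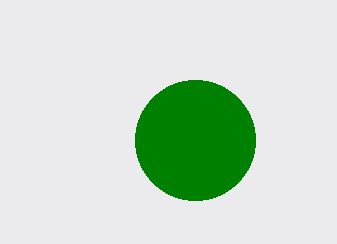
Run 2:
center_x = 195, center_y = 140, radius = 60, color = 'green'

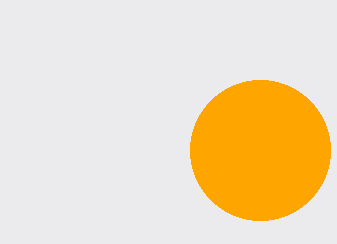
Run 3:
center_x = 260; center_y = 150; radius = 70; color = 'orange'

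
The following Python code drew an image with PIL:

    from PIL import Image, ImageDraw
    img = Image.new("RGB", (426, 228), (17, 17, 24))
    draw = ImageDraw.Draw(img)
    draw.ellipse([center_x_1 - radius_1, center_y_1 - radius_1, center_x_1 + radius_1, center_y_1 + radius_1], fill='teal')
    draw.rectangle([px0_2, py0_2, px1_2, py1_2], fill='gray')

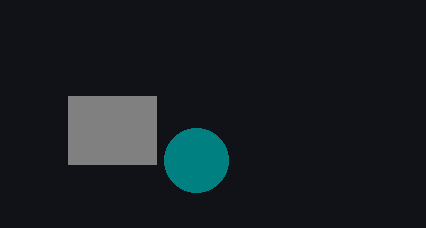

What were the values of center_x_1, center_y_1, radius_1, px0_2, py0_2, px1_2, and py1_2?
center_x_1 = 196, center_y_1 = 160, radius_1 = 32, px0_2 = 68, py0_2 = 96, px1_2 = 156, py1_2 = 164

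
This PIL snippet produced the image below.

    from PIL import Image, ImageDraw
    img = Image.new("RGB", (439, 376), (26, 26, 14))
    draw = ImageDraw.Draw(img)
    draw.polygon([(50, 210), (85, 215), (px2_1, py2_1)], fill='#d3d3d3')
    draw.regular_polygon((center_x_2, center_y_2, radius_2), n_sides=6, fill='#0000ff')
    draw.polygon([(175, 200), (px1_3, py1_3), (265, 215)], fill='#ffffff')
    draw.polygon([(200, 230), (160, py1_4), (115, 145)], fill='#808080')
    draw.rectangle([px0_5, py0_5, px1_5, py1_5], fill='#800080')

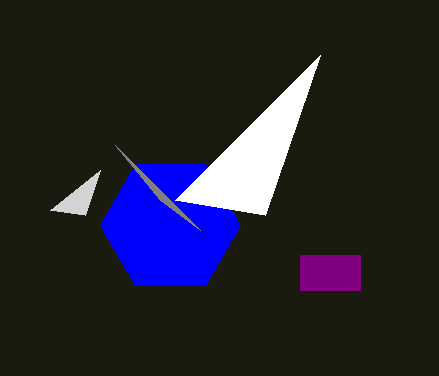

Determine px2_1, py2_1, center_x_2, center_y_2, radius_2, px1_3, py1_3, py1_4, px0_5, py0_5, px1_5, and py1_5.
px2_1 = 100
py2_1 = 170
center_x_2 = 170
center_y_2 = 225
radius_2 = 70
px1_3 = 320
py1_3 = 55
py1_4 = 200
px0_5 = 300
py0_5 = 255
px1_5 = 360
py1_5 = 290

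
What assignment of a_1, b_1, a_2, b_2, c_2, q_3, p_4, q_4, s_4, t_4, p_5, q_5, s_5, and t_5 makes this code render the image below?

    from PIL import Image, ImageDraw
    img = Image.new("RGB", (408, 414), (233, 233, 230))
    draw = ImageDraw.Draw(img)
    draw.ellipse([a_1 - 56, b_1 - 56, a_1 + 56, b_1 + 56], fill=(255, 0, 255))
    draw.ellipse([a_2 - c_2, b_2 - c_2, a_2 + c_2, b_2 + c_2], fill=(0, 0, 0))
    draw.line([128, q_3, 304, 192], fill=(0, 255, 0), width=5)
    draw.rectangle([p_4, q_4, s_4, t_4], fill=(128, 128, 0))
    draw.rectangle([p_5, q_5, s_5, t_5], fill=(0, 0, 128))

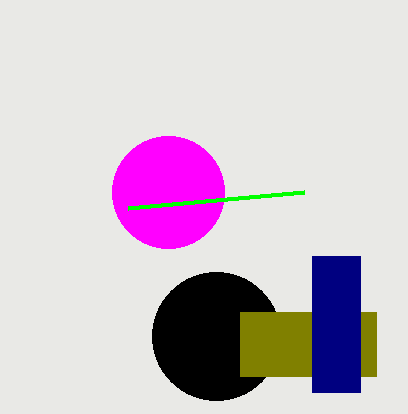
a_1 = 168, b_1 = 192, a_2 = 216, b_2 = 336, c_2 = 64, q_3 = 208, p_4 = 240, q_4 = 312, s_4 = 376, t_4 = 376, p_5 = 312, q_5 = 256, s_5 = 360, t_5 = 392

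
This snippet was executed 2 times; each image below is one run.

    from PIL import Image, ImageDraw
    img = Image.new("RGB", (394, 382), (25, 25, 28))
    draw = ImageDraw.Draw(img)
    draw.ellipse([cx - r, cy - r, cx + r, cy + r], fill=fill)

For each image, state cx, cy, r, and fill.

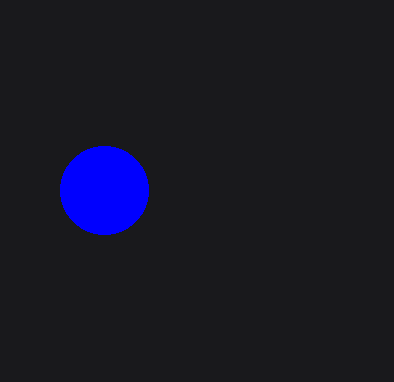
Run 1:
cx = 104; cy = 190; r = 44; fill = 'blue'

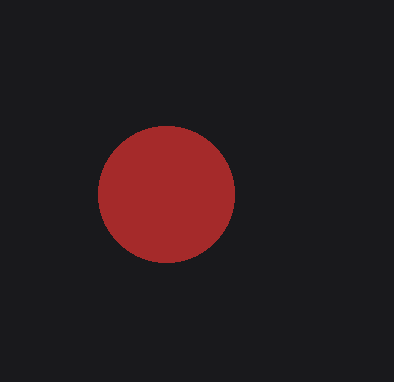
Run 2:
cx = 166, cy = 194, r = 68, fill = 'brown'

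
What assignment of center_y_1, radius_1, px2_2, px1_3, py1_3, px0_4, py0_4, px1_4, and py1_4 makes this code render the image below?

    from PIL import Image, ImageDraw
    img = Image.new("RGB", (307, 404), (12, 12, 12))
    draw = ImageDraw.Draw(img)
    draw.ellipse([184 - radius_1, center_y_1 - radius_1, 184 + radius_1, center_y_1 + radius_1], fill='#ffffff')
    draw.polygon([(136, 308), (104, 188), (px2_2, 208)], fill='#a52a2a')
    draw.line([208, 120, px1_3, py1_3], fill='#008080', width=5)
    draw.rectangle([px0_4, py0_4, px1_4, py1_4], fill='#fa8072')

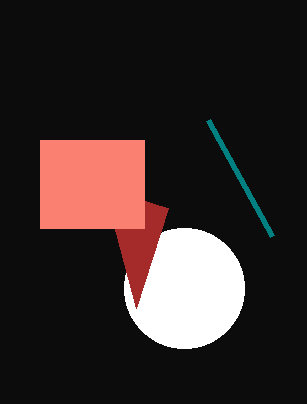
center_y_1 = 288
radius_1 = 60
px2_2 = 168
px1_3 = 272
py1_3 = 236
px0_4 = 40
py0_4 = 140
px1_4 = 144
py1_4 = 228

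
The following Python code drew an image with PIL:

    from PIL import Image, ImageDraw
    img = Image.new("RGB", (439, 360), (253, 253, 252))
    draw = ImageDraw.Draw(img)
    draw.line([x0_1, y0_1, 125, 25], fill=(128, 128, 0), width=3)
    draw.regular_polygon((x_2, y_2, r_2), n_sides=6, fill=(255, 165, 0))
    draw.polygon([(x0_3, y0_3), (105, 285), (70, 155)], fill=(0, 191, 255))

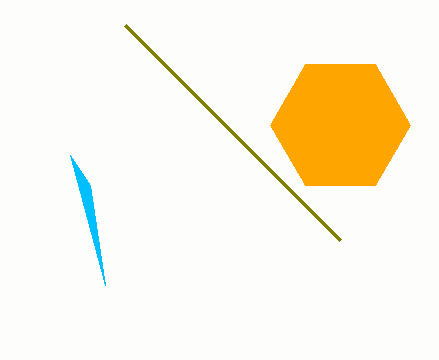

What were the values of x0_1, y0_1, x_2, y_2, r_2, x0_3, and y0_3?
x0_1 = 340, y0_1 = 240, x_2 = 340, y_2 = 125, r_2 = 70, x0_3 = 90, y0_3 = 185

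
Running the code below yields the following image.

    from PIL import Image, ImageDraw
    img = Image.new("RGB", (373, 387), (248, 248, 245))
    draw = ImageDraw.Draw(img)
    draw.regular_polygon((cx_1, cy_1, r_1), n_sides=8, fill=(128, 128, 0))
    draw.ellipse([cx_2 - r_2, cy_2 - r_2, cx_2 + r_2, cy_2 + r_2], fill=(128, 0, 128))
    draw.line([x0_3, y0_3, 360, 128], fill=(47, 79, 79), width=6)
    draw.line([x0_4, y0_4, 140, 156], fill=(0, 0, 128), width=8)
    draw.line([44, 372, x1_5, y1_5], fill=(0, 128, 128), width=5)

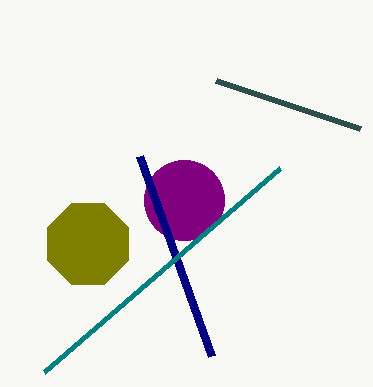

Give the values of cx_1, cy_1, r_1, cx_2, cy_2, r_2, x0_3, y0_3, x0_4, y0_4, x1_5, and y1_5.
cx_1 = 88; cy_1 = 244; r_1 = 44; cx_2 = 184; cy_2 = 200; r_2 = 40; x0_3 = 216; y0_3 = 80; x0_4 = 212; y0_4 = 356; x1_5 = 280; y1_5 = 168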